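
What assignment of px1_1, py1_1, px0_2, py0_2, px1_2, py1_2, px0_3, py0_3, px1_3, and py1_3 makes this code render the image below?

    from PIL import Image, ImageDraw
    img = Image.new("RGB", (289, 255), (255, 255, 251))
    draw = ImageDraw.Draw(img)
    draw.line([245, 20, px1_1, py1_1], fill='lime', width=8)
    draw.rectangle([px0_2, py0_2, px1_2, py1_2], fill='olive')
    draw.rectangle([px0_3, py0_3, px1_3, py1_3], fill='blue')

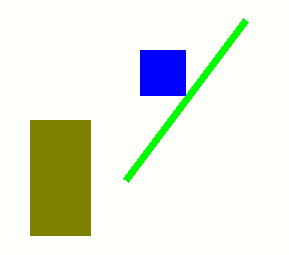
px1_1 = 125
py1_1 = 180
px0_2 = 30
py0_2 = 120
px1_2 = 90
py1_2 = 235
px0_3 = 140
py0_3 = 50
px1_3 = 185
py1_3 = 95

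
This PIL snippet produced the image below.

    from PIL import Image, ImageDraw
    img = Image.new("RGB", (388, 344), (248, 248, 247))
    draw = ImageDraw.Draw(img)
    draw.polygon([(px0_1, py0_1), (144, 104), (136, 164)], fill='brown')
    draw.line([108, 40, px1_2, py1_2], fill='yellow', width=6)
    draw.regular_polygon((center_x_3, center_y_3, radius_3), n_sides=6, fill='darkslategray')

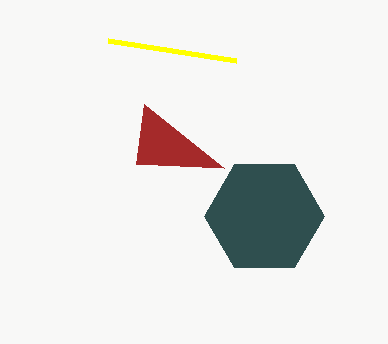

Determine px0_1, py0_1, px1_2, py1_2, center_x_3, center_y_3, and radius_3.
px0_1 = 224, py0_1 = 168, px1_2 = 236, py1_2 = 60, center_x_3 = 264, center_y_3 = 216, radius_3 = 60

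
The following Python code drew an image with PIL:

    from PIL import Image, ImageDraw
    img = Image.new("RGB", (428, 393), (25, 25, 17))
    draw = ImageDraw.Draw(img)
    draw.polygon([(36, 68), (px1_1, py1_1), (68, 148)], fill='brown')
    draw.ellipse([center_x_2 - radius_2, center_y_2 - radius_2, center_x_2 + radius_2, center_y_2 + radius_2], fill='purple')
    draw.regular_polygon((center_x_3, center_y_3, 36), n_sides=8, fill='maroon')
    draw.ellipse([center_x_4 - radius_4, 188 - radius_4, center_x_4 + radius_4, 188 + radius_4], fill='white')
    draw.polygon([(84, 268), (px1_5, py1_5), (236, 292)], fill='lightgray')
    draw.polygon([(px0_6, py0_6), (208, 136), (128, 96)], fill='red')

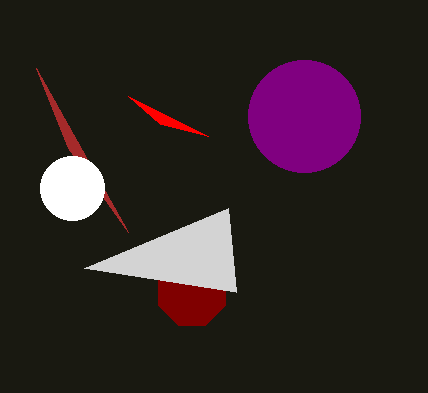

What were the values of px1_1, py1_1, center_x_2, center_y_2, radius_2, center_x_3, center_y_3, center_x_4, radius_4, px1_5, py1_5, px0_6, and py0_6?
px1_1 = 128; py1_1 = 232; center_x_2 = 304; center_y_2 = 116; radius_2 = 56; center_x_3 = 192; center_y_3 = 292; center_x_4 = 72; radius_4 = 32; px1_5 = 228; py1_5 = 208; px0_6 = 160; py0_6 = 124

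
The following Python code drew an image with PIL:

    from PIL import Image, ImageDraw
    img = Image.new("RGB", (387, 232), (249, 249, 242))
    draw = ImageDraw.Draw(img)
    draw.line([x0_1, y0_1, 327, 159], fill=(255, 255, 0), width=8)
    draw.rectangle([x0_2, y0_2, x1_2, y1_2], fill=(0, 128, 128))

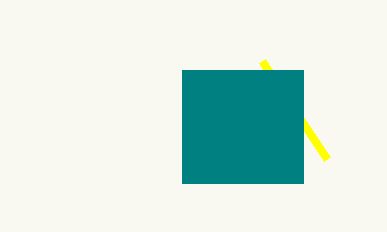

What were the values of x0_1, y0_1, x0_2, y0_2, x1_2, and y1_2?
x0_1 = 262
y0_1 = 61
x0_2 = 182
y0_2 = 70
x1_2 = 303
y1_2 = 183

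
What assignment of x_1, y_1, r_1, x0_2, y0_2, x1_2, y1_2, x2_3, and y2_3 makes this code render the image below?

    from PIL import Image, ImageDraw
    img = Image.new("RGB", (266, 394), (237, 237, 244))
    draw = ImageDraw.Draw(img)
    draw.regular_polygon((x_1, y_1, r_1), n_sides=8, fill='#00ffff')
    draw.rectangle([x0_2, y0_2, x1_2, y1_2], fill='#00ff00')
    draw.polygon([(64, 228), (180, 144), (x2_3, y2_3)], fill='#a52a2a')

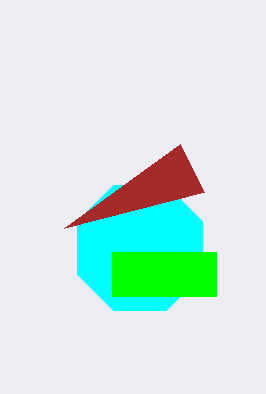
x_1 = 140, y_1 = 248, r_1 = 68, x0_2 = 112, y0_2 = 252, x1_2 = 216, y1_2 = 296, x2_3 = 204, y2_3 = 192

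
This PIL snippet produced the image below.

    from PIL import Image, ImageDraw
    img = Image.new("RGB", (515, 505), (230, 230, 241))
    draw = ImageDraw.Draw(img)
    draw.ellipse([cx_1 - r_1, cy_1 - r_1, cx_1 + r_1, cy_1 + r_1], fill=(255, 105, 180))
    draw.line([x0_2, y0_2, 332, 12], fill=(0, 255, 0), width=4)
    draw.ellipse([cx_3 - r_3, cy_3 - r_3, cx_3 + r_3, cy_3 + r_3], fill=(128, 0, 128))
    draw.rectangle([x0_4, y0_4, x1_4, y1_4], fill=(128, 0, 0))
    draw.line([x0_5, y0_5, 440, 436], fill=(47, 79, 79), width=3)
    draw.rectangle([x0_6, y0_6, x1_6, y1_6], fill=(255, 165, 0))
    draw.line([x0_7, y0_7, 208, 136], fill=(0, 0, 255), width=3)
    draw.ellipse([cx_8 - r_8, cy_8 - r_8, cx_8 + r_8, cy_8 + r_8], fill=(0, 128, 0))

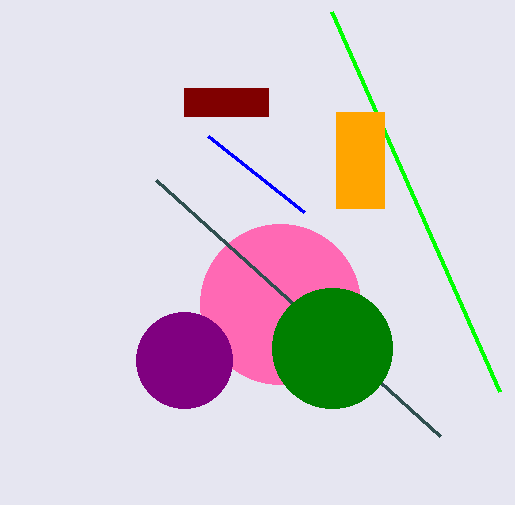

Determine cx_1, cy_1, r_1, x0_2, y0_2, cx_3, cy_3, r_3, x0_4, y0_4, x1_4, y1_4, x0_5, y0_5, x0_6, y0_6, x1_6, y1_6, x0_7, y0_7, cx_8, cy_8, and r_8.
cx_1 = 280; cy_1 = 304; r_1 = 80; x0_2 = 500; y0_2 = 392; cx_3 = 184; cy_3 = 360; r_3 = 48; x0_4 = 184; y0_4 = 88; x1_4 = 268; y1_4 = 116; x0_5 = 156; y0_5 = 180; x0_6 = 336; y0_6 = 112; x1_6 = 384; y1_6 = 208; x0_7 = 304; y0_7 = 212; cx_8 = 332; cy_8 = 348; r_8 = 60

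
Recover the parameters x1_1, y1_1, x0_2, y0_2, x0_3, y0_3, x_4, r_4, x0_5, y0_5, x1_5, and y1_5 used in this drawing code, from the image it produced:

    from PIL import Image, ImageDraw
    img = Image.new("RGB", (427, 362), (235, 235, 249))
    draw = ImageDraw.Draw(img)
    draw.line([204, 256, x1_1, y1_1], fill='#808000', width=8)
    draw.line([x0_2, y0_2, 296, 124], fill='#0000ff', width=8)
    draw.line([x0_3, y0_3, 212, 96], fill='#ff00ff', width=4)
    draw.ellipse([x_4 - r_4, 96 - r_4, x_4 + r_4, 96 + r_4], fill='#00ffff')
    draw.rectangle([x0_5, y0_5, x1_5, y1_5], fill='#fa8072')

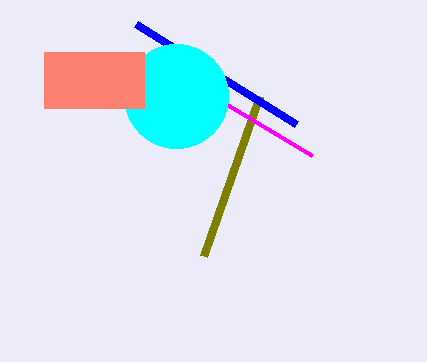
x1_1 = 260; y1_1 = 96; x0_2 = 136; y0_2 = 24; x0_3 = 312; y0_3 = 156; x_4 = 176; r_4 = 52; x0_5 = 44; y0_5 = 52; x1_5 = 144; y1_5 = 108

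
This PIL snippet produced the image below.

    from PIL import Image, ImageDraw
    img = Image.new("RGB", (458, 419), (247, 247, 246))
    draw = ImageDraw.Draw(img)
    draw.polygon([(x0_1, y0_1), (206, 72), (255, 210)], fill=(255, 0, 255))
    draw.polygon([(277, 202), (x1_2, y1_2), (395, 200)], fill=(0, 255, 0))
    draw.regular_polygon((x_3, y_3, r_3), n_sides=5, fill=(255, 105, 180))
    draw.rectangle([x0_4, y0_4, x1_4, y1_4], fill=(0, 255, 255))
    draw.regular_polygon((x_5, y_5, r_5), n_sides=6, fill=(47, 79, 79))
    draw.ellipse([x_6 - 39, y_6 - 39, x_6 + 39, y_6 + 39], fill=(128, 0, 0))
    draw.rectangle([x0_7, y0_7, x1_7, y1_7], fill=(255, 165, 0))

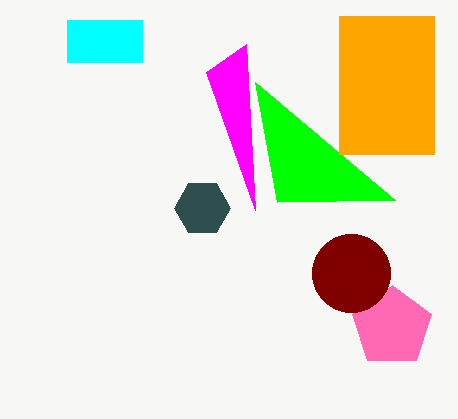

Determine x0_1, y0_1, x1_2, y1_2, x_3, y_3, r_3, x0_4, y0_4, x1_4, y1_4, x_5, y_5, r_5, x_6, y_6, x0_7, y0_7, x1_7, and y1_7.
x0_1 = 246
y0_1 = 44
x1_2 = 255
y1_2 = 82
x_3 = 392
y_3 = 327
r_3 = 42
x0_4 = 67
y0_4 = 20
x1_4 = 142
y1_4 = 62
x_5 = 202
y_5 = 208
r_5 = 28
x_6 = 351
y_6 = 273
x0_7 = 339
y0_7 = 16
x1_7 = 434
y1_7 = 154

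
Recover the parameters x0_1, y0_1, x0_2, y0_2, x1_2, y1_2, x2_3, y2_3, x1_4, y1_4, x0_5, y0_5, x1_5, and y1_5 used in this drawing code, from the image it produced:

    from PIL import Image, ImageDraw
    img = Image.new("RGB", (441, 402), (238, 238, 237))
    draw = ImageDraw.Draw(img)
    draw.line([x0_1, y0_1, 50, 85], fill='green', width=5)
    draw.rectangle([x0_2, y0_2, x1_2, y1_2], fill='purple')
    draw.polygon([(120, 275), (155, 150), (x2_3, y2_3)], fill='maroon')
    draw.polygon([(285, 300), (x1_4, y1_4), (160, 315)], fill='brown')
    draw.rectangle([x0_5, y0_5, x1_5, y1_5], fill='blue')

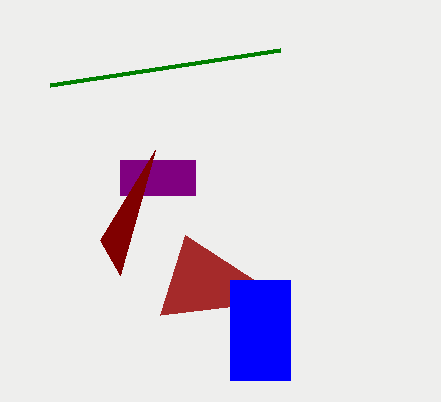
x0_1 = 280
y0_1 = 50
x0_2 = 120
y0_2 = 160
x1_2 = 195
y1_2 = 195
x2_3 = 100
y2_3 = 240
x1_4 = 185
y1_4 = 235
x0_5 = 230
y0_5 = 280
x1_5 = 290
y1_5 = 380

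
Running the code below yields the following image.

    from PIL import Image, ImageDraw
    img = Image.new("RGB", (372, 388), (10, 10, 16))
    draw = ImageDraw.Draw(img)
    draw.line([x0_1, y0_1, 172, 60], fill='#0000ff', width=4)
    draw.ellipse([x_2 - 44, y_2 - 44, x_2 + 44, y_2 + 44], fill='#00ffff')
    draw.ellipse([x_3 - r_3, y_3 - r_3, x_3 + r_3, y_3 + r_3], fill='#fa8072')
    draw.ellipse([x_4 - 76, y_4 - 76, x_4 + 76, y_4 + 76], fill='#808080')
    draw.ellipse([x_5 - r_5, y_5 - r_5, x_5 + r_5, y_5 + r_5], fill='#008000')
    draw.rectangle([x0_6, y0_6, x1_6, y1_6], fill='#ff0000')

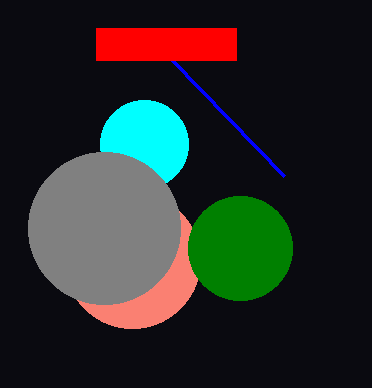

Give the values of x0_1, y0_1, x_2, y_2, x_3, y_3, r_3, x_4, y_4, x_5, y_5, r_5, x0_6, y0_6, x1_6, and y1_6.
x0_1 = 284; y0_1 = 176; x_2 = 144; y_2 = 144; x_3 = 132; y_3 = 260; r_3 = 68; x_4 = 104; y_4 = 228; x_5 = 240; y_5 = 248; r_5 = 52; x0_6 = 96; y0_6 = 28; x1_6 = 236; y1_6 = 60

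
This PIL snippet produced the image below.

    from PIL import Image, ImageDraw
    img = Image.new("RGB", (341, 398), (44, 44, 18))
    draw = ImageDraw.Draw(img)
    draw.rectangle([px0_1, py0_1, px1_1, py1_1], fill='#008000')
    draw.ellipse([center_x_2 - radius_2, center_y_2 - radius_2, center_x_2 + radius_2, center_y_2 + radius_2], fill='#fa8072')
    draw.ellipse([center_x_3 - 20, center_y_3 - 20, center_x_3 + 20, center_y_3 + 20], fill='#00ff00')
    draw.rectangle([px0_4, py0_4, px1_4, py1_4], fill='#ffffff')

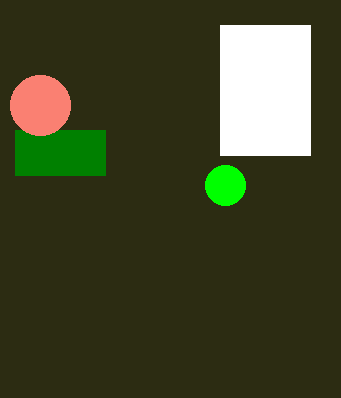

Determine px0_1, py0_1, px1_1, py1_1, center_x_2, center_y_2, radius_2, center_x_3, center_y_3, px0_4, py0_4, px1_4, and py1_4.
px0_1 = 15; py0_1 = 130; px1_1 = 105; py1_1 = 175; center_x_2 = 40; center_y_2 = 105; radius_2 = 30; center_x_3 = 225; center_y_3 = 185; px0_4 = 220; py0_4 = 25; px1_4 = 310; py1_4 = 155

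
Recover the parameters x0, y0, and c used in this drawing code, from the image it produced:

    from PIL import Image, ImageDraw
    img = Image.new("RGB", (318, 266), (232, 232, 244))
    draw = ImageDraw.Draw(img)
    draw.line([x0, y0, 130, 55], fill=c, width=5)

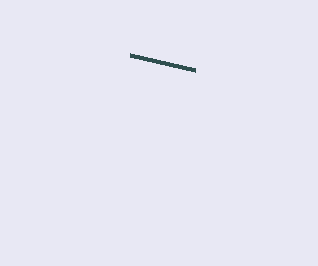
x0 = 195; y0 = 70; c = 'darkslategray'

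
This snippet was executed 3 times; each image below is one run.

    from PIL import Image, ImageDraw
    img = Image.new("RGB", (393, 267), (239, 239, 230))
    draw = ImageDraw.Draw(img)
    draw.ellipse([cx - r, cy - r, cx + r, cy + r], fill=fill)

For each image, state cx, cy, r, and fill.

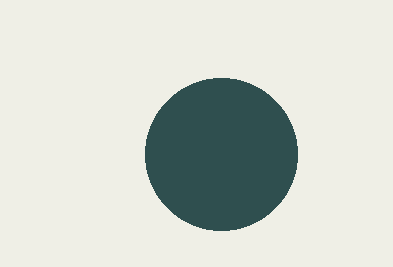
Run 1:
cx = 221, cy = 154, r = 76, fill = 'darkslategray'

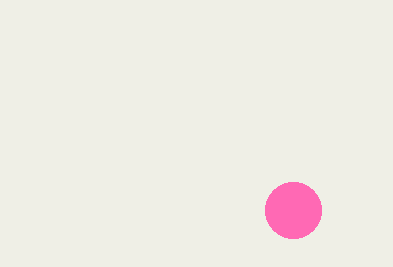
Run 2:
cx = 293
cy = 210
r = 28
fill = 'hotpink'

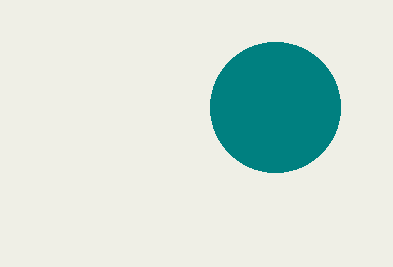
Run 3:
cx = 275; cy = 107; r = 65; fill = 'teal'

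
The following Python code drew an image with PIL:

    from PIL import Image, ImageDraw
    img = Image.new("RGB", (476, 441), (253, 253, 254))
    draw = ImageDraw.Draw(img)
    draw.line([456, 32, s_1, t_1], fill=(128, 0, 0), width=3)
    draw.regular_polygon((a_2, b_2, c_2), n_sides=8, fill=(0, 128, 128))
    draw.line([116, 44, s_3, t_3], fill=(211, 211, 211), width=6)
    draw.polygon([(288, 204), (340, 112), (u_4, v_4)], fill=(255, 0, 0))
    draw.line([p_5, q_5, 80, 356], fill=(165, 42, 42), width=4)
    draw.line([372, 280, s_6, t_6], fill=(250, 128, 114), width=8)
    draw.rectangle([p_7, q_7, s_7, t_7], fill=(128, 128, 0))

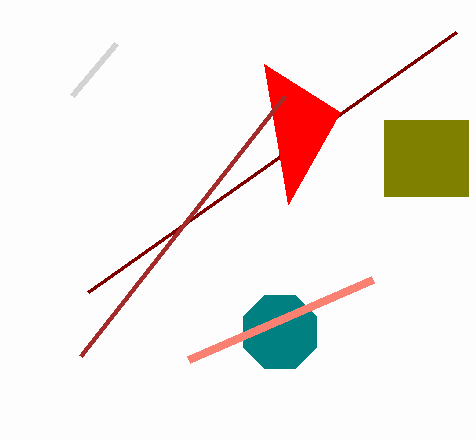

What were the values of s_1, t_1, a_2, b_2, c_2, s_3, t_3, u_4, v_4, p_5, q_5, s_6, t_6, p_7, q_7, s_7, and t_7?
s_1 = 88
t_1 = 292
a_2 = 280
b_2 = 332
c_2 = 40
s_3 = 72
t_3 = 96
u_4 = 264
v_4 = 64
p_5 = 284
q_5 = 96
s_6 = 188
t_6 = 360
p_7 = 384
q_7 = 120
s_7 = 468
t_7 = 196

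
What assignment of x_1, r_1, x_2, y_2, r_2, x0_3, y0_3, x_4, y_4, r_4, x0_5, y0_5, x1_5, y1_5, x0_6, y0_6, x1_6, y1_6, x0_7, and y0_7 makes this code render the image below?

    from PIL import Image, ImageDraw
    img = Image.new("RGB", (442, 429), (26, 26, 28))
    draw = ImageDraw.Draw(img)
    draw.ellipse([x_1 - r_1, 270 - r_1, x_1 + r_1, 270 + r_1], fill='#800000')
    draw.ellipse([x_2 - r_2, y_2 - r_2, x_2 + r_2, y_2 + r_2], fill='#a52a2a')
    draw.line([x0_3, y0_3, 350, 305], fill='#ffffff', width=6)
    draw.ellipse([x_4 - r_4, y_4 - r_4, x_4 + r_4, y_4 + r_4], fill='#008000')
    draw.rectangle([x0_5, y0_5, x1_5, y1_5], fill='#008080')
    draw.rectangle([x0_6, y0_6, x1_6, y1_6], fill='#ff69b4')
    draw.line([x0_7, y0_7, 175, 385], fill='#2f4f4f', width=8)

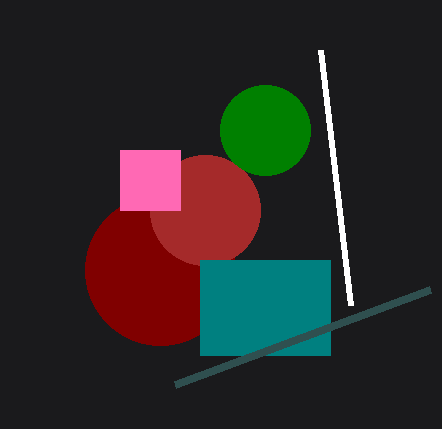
x_1 = 160
r_1 = 75
x_2 = 205
y_2 = 210
r_2 = 55
x0_3 = 320
y0_3 = 50
x_4 = 265
y_4 = 130
r_4 = 45
x0_5 = 200
y0_5 = 260
x1_5 = 330
y1_5 = 355
x0_6 = 120
y0_6 = 150
x1_6 = 180
y1_6 = 210
x0_7 = 430
y0_7 = 290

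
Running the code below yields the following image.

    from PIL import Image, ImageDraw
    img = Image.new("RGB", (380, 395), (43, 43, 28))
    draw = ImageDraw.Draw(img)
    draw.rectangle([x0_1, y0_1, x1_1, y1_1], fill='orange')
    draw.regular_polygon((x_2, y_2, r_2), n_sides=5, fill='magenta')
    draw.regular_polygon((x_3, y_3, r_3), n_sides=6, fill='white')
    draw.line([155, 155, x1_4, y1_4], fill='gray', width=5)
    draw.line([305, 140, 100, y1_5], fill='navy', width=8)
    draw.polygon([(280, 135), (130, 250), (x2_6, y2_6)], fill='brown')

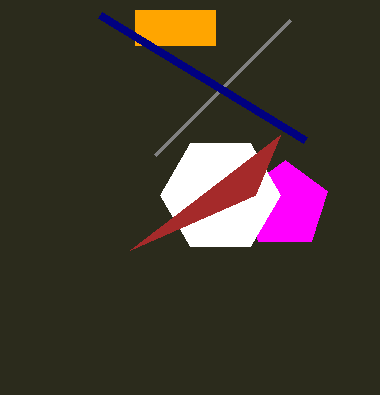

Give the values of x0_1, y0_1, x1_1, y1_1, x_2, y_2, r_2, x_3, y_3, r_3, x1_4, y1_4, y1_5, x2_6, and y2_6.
x0_1 = 135, y0_1 = 10, x1_1 = 215, y1_1 = 45, x_2 = 285, y_2 = 205, r_2 = 45, x_3 = 220, y_3 = 195, r_3 = 60, x1_4 = 290, y1_4 = 20, y1_5 = 15, x2_6 = 255, y2_6 = 195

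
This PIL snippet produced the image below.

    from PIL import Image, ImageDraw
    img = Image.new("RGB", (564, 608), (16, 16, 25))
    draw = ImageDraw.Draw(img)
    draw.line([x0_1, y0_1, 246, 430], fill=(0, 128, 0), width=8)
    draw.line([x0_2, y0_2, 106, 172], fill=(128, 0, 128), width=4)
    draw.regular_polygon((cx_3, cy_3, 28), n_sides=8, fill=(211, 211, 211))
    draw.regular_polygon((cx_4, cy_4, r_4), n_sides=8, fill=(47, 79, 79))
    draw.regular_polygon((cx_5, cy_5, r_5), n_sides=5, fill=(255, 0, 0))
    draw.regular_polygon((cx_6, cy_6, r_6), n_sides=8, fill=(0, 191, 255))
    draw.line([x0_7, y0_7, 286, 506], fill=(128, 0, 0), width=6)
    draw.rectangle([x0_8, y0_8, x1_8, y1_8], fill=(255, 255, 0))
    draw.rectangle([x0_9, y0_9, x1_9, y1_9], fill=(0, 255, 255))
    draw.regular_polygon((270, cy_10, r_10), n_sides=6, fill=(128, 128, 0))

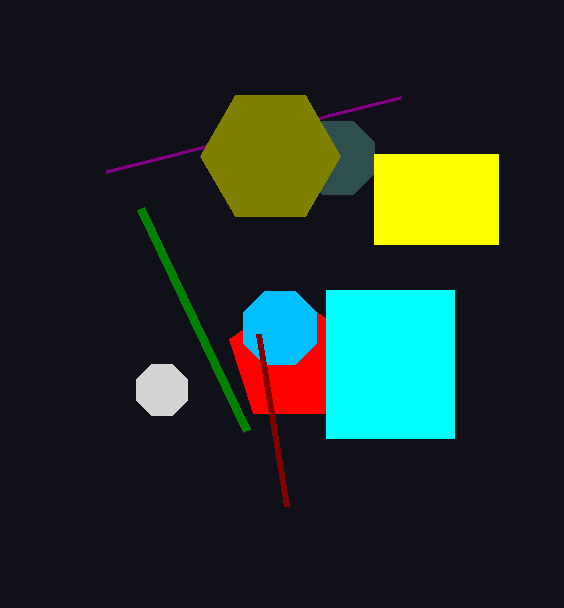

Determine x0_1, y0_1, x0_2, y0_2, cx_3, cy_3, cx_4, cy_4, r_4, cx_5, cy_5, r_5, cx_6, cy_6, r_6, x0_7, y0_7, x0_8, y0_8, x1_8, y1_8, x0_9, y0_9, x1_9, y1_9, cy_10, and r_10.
x0_1 = 140, y0_1 = 208, x0_2 = 400, y0_2 = 98, cx_3 = 162, cy_3 = 390, cx_4 = 338, cy_4 = 158, r_4 = 40, cx_5 = 292, cy_5 = 360, r_5 = 66, cx_6 = 280, cy_6 = 328, r_6 = 40, x0_7 = 258, y0_7 = 334, x0_8 = 374, y0_8 = 154, x1_8 = 498, y1_8 = 244, x0_9 = 326, y0_9 = 290, x1_9 = 454, y1_9 = 438, cy_10 = 156, r_10 = 70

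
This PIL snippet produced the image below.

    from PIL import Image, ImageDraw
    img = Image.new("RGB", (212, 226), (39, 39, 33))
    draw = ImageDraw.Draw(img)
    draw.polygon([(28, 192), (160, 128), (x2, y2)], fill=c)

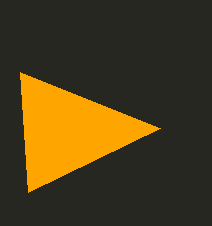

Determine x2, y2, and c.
x2 = 20, y2 = 72, c = 'orange'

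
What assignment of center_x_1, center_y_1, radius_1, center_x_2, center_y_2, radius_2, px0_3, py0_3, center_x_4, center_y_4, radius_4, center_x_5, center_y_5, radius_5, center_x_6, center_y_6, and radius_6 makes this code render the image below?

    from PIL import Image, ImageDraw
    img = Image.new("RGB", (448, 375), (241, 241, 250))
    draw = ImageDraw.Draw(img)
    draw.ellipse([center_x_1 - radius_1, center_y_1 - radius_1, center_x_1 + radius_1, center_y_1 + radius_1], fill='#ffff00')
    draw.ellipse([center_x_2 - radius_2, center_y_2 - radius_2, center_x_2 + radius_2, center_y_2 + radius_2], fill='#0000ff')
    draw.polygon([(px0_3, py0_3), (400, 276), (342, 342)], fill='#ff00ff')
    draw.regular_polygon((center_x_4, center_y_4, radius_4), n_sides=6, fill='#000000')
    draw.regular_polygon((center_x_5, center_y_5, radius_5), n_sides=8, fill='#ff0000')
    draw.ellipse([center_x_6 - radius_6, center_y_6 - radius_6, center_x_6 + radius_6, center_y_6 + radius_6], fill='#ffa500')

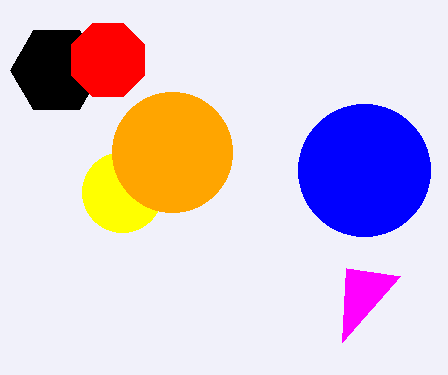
center_x_1 = 122, center_y_1 = 192, radius_1 = 40, center_x_2 = 364, center_y_2 = 170, radius_2 = 66, px0_3 = 346, py0_3 = 268, center_x_4 = 56, center_y_4 = 70, radius_4 = 46, center_x_5 = 108, center_y_5 = 60, radius_5 = 40, center_x_6 = 172, center_y_6 = 152, radius_6 = 60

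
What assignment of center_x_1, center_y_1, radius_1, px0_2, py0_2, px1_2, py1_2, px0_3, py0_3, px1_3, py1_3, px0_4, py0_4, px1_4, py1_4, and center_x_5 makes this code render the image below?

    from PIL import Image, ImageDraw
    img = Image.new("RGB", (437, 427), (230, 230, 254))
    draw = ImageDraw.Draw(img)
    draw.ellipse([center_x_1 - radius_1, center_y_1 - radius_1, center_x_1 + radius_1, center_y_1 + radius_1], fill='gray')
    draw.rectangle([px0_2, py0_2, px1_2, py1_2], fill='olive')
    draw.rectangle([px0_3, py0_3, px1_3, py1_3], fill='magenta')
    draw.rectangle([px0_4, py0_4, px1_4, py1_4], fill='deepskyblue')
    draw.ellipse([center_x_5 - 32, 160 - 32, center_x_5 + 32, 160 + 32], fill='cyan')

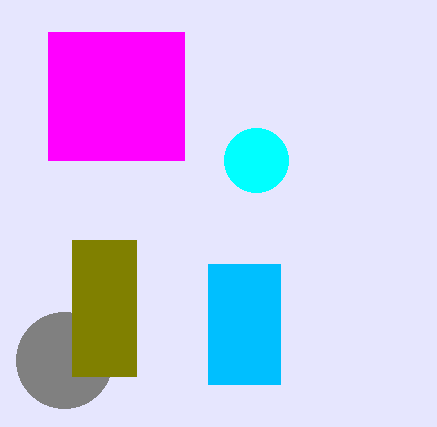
center_x_1 = 64
center_y_1 = 360
radius_1 = 48
px0_2 = 72
py0_2 = 240
px1_2 = 136
py1_2 = 376
px0_3 = 48
py0_3 = 32
px1_3 = 184
py1_3 = 160
px0_4 = 208
py0_4 = 264
px1_4 = 280
py1_4 = 384
center_x_5 = 256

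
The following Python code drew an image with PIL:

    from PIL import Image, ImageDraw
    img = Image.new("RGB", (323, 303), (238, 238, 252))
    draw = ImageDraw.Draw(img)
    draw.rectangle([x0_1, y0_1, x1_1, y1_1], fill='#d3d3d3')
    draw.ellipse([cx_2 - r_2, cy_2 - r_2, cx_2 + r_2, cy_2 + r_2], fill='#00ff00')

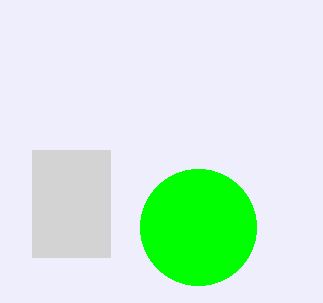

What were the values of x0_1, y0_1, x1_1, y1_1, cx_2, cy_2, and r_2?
x0_1 = 32; y0_1 = 150; x1_1 = 110; y1_1 = 257; cx_2 = 198; cy_2 = 227; r_2 = 58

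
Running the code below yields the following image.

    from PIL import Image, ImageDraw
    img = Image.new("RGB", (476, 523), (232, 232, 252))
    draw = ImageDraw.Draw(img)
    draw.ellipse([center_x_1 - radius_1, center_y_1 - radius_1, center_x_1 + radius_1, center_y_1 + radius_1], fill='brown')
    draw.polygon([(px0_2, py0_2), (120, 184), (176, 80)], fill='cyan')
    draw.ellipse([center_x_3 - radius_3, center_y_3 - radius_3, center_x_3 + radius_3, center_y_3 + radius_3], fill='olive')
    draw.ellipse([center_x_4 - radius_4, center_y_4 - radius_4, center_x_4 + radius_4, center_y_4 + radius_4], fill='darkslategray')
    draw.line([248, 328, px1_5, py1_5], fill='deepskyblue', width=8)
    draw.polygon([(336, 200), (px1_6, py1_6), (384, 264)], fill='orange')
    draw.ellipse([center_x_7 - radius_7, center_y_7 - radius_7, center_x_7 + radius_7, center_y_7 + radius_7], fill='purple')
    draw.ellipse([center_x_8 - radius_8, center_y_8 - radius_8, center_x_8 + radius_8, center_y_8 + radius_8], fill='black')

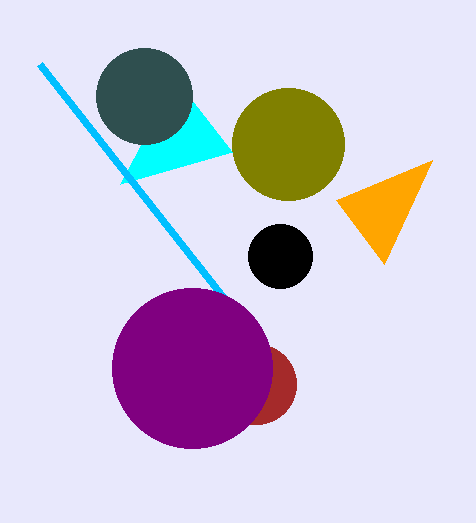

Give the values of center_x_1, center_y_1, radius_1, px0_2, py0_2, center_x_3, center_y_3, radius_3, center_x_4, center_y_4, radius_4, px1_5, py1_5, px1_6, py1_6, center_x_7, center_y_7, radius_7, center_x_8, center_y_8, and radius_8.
center_x_1 = 256; center_y_1 = 384; radius_1 = 40; px0_2 = 232; py0_2 = 152; center_x_3 = 288; center_y_3 = 144; radius_3 = 56; center_x_4 = 144; center_y_4 = 96; radius_4 = 48; px1_5 = 40; py1_5 = 64; px1_6 = 432; py1_6 = 160; center_x_7 = 192; center_y_7 = 368; radius_7 = 80; center_x_8 = 280; center_y_8 = 256; radius_8 = 32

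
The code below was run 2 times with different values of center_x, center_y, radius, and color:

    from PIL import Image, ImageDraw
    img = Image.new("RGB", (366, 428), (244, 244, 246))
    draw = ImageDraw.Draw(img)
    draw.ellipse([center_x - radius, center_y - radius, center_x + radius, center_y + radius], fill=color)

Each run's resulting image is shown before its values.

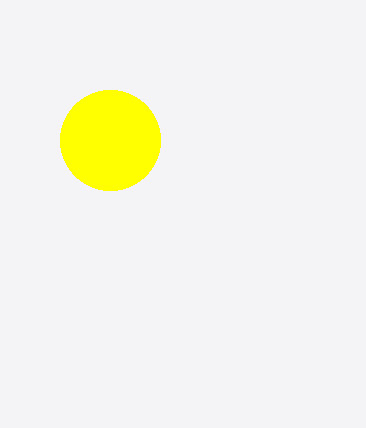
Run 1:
center_x = 110
center_y = 140
radius = 50
color = 'yellow'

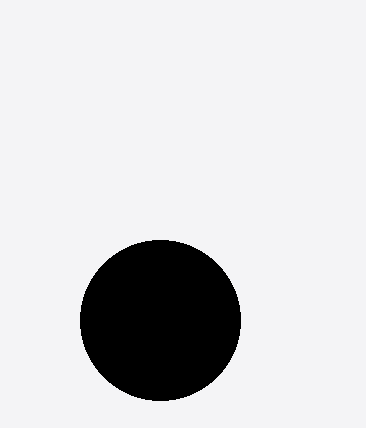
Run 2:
center_x = 160; center_y = 320; radius = 80; color = 'black'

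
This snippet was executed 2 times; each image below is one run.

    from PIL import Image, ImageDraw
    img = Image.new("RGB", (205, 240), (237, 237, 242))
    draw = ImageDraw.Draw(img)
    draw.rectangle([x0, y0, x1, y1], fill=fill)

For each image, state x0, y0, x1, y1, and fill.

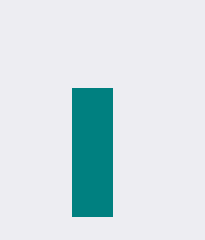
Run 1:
x0 = 72
y0 = 88
x1 = 112
y1 = 216
fill = 'teal'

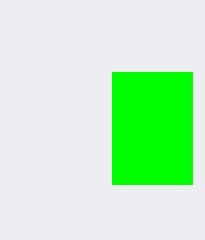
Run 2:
x0 = 112
y0 = 72
x1 = 192
y1 = 184
fill = 'lime'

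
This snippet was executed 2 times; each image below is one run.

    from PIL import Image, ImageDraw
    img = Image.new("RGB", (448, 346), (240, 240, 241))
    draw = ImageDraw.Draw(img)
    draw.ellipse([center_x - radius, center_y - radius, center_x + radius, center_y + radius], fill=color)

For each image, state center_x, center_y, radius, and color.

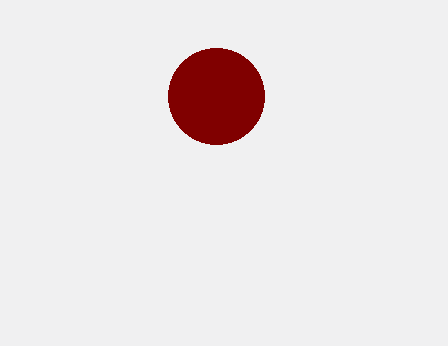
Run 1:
center_x = 216, center_y = 96, radius = 48, color = 'maroon'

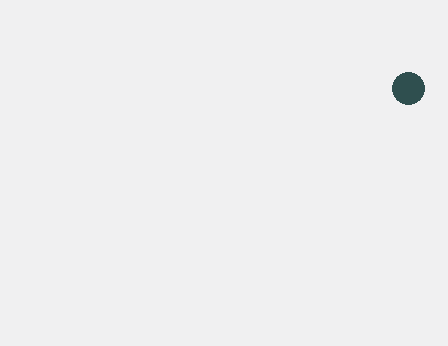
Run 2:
center_x = 408, center_y = 88, radius = 16, color = 'darkslategray'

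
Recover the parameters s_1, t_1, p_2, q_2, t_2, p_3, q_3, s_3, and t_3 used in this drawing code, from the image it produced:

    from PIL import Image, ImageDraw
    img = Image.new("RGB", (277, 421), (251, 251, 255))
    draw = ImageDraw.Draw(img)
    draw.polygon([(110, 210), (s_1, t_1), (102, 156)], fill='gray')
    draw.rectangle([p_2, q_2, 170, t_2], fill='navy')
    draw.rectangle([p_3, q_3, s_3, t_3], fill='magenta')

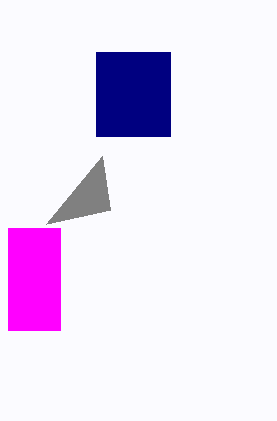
s_1 = 46; t_1 = 224; p_2 = 96; q_2 = 52; t_2 = 136; p_3 = 8; q_3 = 228; s_3 = 60; t_3 = 330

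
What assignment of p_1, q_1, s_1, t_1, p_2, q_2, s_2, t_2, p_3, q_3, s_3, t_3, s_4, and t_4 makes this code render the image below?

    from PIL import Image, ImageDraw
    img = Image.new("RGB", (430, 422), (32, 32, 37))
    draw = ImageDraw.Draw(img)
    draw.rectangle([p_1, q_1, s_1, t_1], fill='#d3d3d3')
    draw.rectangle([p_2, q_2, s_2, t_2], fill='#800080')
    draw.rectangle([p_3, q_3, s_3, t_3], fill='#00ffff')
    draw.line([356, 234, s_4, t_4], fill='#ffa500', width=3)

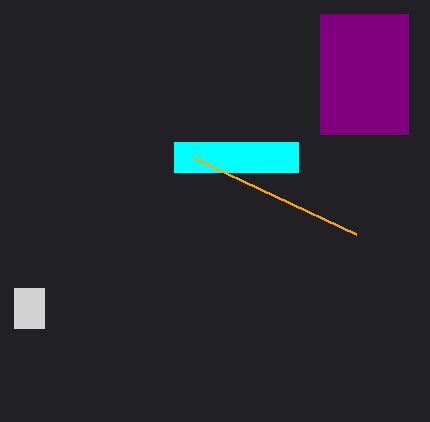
p_1 = 14; q_1 = 288; s_1 = 44; t_1 = 328; p_2 = 320; q_2 = 14; s_2 = 408; t_2 = 134; p_3 = 174; q_3 = 142; s_3 = 298; t_3 = 172; s_4 = 194; t_4 = 158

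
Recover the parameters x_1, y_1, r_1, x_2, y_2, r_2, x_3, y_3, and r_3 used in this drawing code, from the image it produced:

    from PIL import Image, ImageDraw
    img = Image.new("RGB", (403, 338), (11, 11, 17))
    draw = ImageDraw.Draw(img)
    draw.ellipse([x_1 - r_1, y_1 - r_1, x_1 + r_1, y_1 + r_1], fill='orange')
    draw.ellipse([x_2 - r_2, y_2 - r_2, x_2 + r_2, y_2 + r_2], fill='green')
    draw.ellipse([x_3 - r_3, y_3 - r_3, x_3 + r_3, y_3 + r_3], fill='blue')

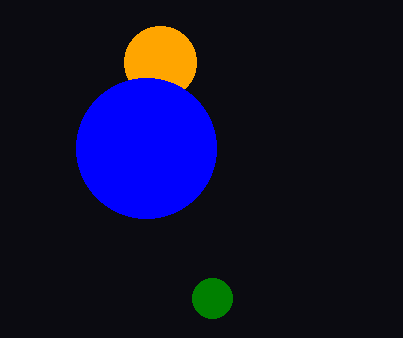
x_1 = 160; y_1 = 62; r_1 = 36; x_2 = 212; y_2 = 298; r_2 = 20; x_3 = 146; y_3 = 148; r_3 = 70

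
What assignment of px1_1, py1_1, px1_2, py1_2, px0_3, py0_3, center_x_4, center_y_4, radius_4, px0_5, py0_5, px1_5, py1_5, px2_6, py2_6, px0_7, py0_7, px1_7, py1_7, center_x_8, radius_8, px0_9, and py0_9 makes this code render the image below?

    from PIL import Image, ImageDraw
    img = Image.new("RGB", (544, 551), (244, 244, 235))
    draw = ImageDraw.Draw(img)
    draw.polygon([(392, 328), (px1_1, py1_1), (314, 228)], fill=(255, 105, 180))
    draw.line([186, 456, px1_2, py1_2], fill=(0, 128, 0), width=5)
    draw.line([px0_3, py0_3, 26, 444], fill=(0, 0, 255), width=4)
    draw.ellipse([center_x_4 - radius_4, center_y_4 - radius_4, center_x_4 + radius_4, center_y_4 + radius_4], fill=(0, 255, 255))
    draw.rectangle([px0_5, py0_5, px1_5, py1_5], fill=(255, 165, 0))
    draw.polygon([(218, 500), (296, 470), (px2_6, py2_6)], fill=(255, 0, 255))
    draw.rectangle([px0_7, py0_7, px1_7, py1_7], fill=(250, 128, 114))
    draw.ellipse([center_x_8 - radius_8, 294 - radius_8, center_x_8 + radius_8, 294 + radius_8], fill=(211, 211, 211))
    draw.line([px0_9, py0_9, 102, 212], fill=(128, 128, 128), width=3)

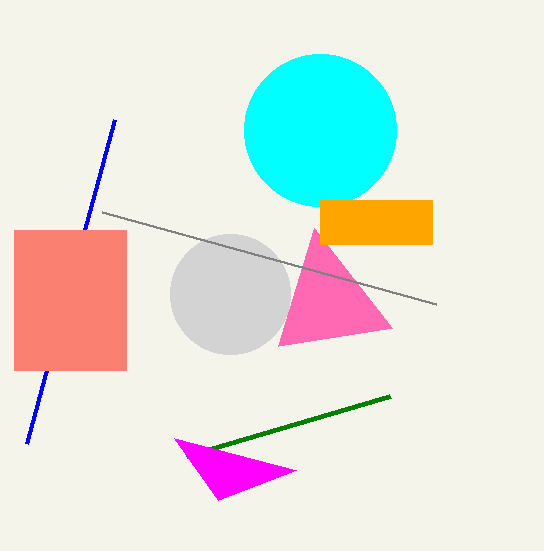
px1_1 = 278; py1_1 = 346; px1_2 = 390; py1_2 = 396; px0_3 = 114; py0_3 = 120; center_x_4 = 320; center_y_4 = 130; radius_4 = 76; px0_5 = 320; py0_5 = 200; px1_5 = 432; py1_5 = 244; px2_6 = 174; py2_6 = 438; px0_7 = 14; py0_7 = 230; px1_7 = 126; py1_7 = 370; center_x_8 = 230; radius_8 = 60; px0_9 = 436; py0_9 = 304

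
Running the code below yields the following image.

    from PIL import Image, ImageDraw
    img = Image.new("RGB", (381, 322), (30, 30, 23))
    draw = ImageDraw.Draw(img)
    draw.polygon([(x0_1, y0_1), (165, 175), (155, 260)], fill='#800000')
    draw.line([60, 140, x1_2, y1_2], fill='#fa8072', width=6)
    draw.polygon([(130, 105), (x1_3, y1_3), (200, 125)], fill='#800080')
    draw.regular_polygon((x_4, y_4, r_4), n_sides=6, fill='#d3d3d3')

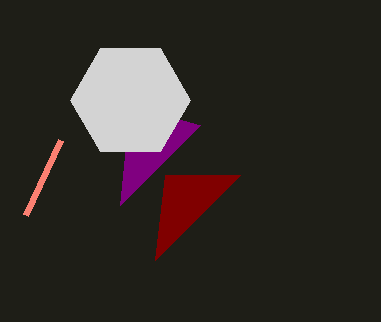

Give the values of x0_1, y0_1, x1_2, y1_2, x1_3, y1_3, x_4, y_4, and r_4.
x0_1 = 240, y0_1 = 175, x1_2 = 25, y1_2 = 215, x1_3 = 120, y1_3 = 205, x_4 = 130, y_4 = 100, r_4 = 60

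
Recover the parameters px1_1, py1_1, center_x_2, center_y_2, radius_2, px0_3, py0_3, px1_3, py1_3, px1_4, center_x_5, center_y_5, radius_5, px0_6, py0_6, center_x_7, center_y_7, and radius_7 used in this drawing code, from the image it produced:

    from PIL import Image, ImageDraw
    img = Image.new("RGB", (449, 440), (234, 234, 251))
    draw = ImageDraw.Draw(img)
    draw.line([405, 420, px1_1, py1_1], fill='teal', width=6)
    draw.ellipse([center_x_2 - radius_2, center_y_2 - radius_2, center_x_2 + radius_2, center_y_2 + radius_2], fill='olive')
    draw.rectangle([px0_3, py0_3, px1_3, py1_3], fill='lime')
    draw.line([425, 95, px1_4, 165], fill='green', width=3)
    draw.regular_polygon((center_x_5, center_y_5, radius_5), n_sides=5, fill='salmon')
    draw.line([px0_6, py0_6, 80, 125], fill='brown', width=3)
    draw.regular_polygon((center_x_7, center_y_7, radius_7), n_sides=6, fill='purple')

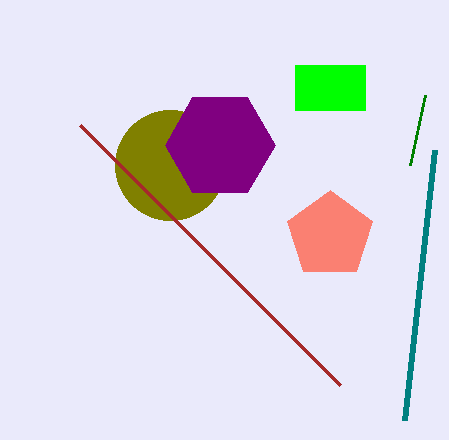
px1_1 = 435; py1_1 = 150; center_x_2 = 170; center_y_2 = 165; radius_2 = 55; px0_3 = 295; py0_3 = 65; px1_3 = 365; py1_3 = 110; px1_4 = 410; center_x_5 = 330; center_y_5 = 235; radius_5 = 45; px0_6 = 340; py0_6 = 385; center_x_7 = 220; center_y_7 = 145; radius_7 = 55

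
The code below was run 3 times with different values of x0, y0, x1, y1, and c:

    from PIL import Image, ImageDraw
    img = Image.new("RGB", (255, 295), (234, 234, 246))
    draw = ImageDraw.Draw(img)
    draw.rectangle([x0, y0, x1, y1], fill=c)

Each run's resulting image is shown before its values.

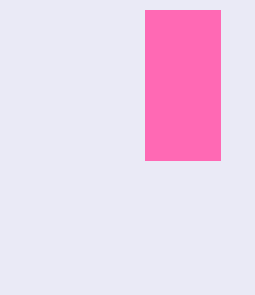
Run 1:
x0 = 145
y0 = 10
x1 = 220
y1 = 160
c = 'hotpink'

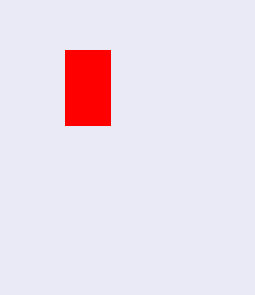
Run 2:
x0 = 65
y0 = 50
x1 = 110
y1 = 125
c = 'red'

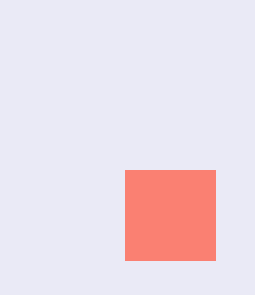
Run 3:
x0 = 125, y0 = 170, x1 = 215, y1 = 260, c = 'salmon'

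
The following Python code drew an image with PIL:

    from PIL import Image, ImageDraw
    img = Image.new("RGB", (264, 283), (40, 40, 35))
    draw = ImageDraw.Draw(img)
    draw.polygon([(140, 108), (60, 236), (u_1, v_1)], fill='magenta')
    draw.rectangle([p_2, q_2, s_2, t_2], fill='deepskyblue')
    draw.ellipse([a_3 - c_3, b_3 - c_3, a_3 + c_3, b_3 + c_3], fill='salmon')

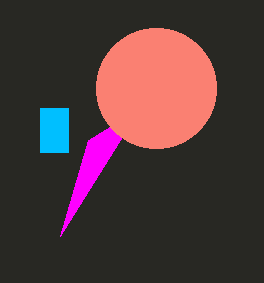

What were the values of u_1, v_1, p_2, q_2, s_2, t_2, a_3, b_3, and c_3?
u_1 = 88
v_1 = 140
p_2 = 40
q_2 = 108
s_2 = 68
t_2 = 152
a_3 = 156
b_3 = 88
c_3 = 60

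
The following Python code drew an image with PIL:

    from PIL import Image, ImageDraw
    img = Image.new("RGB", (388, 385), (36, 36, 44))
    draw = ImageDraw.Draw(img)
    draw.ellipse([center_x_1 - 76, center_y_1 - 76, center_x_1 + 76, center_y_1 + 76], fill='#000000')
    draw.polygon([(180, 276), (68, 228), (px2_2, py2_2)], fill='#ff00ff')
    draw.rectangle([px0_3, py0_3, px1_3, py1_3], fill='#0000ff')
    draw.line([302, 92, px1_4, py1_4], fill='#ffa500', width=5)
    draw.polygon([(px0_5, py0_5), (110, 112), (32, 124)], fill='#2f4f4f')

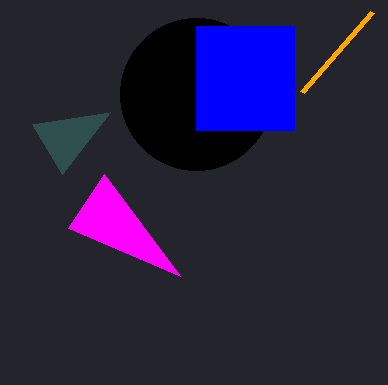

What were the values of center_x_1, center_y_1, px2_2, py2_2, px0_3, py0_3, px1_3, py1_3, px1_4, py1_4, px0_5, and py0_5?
center_x_1 = 196
center_y_1 = 94
px2_2 = 104
py2_2 = 174
px0_3 = 196
py0_3 = 26
px1_3 = 294
py1_3 = 130
px1_4 = 372
py1_4 = 12
px0_5 = 62
py0_5 = 174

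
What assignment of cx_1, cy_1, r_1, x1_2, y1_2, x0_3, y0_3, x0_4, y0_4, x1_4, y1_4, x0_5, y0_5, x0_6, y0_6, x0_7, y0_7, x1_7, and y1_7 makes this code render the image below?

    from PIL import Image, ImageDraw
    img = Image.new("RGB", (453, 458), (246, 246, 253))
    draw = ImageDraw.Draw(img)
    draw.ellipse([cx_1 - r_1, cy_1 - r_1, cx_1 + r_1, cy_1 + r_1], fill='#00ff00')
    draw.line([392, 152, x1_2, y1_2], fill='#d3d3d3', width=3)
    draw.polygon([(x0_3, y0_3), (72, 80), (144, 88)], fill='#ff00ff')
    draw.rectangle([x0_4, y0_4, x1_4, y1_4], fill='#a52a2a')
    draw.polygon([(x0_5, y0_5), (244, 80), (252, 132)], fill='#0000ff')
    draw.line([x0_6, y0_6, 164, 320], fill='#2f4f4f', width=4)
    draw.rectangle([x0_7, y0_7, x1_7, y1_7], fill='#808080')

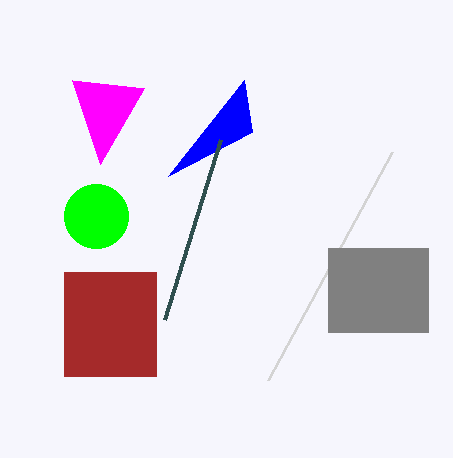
cx_1 = 96; cy_1 = 216; r_1 = 32; x1_2 = 268; y1_2 = 380; x0_3 = 100; y0_3 = 164; x0_4 = 64; y0_4 = 272; x1_4 = 156; y1_4 = 376; x0_5 = 168; y0_5 = 176; x0_6 = 220; y0_6 = 140; x0_7 = 328; y0_7 = 248; x1_7 = 428; y1_7 = 332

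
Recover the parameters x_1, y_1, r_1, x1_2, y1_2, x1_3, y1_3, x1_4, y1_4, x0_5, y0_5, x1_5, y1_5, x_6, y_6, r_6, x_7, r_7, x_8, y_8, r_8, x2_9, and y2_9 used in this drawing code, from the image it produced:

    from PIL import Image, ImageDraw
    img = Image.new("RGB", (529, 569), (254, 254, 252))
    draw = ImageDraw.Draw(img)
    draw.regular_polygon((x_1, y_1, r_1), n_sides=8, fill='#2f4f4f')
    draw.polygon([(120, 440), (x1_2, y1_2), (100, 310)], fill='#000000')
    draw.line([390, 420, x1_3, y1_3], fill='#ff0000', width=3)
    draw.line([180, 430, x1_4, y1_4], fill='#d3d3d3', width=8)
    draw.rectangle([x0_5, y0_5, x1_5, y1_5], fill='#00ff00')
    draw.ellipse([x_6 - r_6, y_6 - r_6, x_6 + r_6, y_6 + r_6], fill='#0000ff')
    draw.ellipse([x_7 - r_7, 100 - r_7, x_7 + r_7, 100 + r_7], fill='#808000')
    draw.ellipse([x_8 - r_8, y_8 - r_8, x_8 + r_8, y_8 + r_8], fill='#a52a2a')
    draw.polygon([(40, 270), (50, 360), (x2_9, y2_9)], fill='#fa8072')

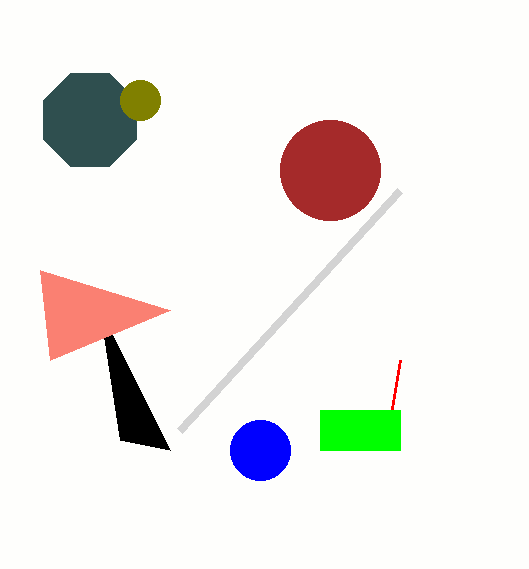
x_1 = 90; y_1 = 120; r_1 = 50; x1_2 = 170; y1_2 = 450; x1_3 = 400; y1_3 = 360; x1_4 = 400; y1_4 = 190; x0_5 = 320; y0_5 = 410; x1_5 = 400; y1_5 = 450; x_6 = 260; y_6 = 450; r_6 = 30; x_7 = 140; r_7 = 20; x_8 = 330; y_8 = 170; r_8 = 50; x2_9 = 170; y2_9 = 310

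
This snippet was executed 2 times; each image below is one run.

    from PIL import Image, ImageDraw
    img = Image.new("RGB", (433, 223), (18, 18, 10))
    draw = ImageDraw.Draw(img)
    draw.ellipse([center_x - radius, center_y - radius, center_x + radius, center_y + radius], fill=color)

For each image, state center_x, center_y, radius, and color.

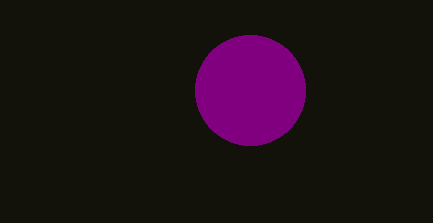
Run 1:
center_x = 250
center_y = 90
radius = 55
color = 'purple'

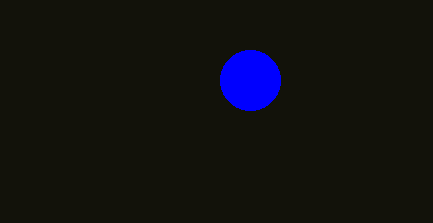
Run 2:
center_x = 250; center_y = 80; radius = 30; color = 'blue'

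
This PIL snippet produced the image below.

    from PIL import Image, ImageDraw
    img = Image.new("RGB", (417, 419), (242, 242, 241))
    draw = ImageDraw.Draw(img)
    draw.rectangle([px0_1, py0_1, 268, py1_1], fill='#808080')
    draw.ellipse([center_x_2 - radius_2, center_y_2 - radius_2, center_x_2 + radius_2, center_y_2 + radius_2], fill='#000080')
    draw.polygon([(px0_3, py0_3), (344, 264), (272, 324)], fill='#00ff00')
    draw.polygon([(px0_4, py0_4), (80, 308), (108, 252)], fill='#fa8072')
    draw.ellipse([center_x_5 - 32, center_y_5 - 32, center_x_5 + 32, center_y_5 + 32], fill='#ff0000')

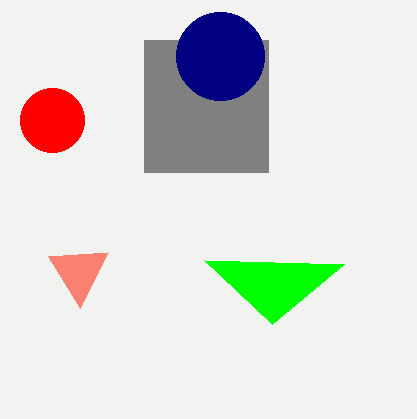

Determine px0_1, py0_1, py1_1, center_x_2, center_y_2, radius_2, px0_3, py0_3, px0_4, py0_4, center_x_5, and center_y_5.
px0_1 = 144
py0_1 = 40
py1_1 = 172
center_x_2 = 220
center_y_2 = 56
radius_2 = 44
px0_3 = 204
py0_3 = 260
px0_4 = 48
py0_4 = 256
center_x_5 = 52
center_y_5 = 120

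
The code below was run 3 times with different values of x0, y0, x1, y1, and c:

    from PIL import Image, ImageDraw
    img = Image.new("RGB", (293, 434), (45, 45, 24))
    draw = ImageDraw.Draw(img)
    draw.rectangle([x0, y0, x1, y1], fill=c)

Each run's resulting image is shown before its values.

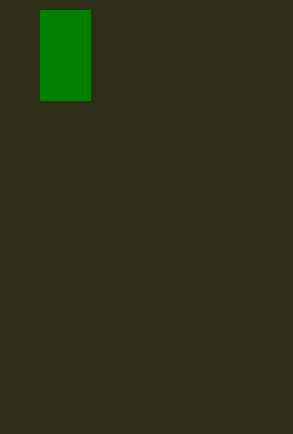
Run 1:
x0 = 40; y0 = 10; x1 = 90; y1 = 100; c = 'green'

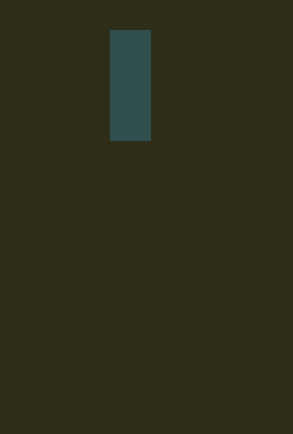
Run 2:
x0 = 110, y0 = 30, x1 = 150, y1 = 140, c = 'darkslategray'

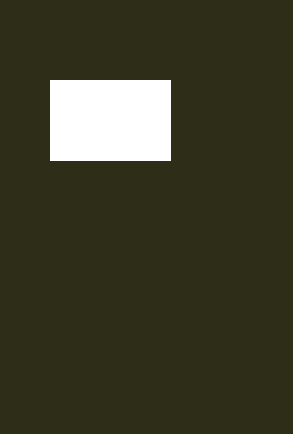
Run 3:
x0 = 50, y0 = 80, x1 = 170, y1 = 160, c = 'white'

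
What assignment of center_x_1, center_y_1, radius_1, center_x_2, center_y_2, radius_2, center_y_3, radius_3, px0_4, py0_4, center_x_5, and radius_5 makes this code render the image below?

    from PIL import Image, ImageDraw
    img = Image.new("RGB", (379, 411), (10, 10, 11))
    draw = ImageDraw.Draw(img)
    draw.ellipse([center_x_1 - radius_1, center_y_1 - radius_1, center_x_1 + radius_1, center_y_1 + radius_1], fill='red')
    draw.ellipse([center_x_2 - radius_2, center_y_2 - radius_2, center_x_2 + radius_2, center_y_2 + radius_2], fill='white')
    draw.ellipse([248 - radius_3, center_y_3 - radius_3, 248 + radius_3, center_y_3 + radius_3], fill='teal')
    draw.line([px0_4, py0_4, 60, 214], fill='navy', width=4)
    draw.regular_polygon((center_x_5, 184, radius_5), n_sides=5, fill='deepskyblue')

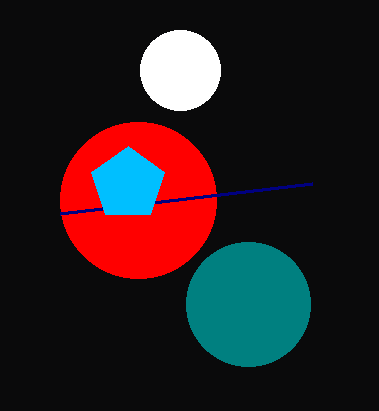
center_x_1 = 138, center_y_1 = 200, radius_1 = 78, center_x_2 = 180, center_y_2 = 70, radius_2 = 40, center_y_3 = 304, radius_3 = 62, px0_4 = 312, py0_4 = 184, center_x_5 = 128, radius_5 = 38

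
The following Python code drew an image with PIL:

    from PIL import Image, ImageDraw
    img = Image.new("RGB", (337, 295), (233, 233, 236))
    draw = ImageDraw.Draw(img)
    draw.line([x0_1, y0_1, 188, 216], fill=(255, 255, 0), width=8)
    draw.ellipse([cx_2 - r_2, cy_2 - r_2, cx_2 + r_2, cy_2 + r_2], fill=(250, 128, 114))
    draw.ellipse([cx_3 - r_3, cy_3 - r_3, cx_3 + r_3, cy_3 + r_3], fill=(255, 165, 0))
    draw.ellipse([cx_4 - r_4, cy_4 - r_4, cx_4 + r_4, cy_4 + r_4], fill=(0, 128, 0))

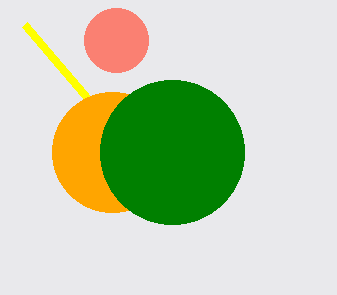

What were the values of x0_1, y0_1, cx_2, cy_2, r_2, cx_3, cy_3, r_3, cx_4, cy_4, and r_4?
x0_1 = 24, y0_1 = 24, cx_2 = 116, cy_2 = 40, r_2 = 32, cx_3 = 112, cy_3 = 152, r_3 = 60, cx_4 = 172, cy_4 = 152, r_4 = 72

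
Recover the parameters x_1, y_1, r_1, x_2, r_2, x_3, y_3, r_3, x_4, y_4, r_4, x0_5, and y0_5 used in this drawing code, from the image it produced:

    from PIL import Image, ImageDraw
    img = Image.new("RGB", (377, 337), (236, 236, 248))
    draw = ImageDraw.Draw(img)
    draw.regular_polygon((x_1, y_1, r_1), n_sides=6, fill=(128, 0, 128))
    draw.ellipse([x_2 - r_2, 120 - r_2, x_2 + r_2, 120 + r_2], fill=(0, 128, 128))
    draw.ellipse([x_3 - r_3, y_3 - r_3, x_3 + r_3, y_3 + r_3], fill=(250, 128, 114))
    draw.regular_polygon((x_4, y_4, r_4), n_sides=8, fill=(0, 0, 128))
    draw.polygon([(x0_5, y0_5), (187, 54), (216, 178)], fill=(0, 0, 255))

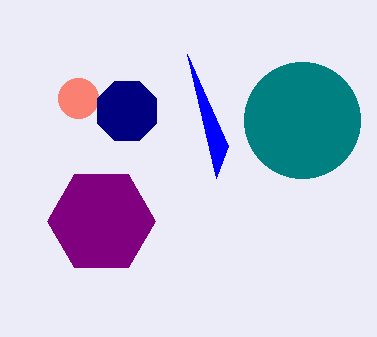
x_1 = 101
y_1 = 221
r_1 = 54
x_2 = 302
r_2 = 58
x_3 = 78
y_3 = 98
r_3 = 20
x_4 = 127
y_4 = 111
r_4 = 32
x0_5 = 228
y0_5 = 146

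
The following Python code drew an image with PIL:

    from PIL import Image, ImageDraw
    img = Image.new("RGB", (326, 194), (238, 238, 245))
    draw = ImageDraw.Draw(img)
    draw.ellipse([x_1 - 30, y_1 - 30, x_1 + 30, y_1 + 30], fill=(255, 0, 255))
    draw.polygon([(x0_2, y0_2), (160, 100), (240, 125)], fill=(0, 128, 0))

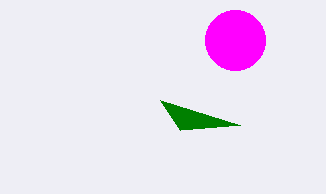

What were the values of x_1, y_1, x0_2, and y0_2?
x_1 = 235
y_1 = 40
x0_2 = 180
y0_2 = 130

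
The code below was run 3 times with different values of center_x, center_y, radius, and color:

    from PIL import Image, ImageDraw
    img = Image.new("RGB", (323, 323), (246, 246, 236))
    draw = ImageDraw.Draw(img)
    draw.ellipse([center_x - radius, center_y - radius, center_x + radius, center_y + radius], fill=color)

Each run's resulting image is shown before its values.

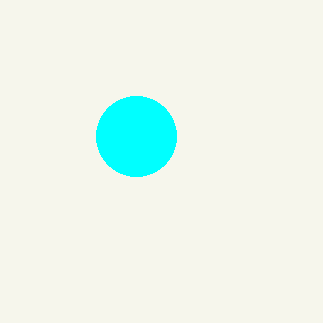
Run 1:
center_x = 136; center_y = 136; radius = 40; color = 'cyan'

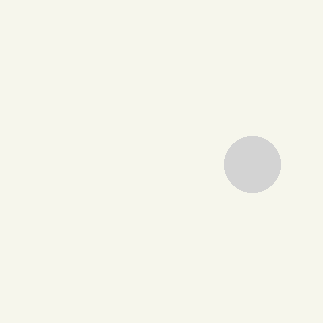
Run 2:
center_x = 252
center_y = 164
radius = 28
color = 'lightgray'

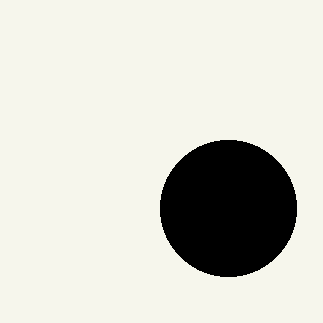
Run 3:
center_x = 228
center_y = 208
radius = 68
color = 'black'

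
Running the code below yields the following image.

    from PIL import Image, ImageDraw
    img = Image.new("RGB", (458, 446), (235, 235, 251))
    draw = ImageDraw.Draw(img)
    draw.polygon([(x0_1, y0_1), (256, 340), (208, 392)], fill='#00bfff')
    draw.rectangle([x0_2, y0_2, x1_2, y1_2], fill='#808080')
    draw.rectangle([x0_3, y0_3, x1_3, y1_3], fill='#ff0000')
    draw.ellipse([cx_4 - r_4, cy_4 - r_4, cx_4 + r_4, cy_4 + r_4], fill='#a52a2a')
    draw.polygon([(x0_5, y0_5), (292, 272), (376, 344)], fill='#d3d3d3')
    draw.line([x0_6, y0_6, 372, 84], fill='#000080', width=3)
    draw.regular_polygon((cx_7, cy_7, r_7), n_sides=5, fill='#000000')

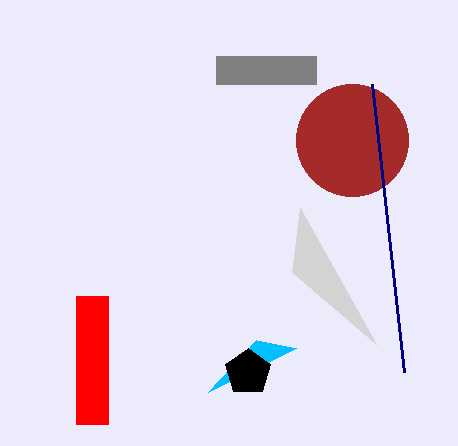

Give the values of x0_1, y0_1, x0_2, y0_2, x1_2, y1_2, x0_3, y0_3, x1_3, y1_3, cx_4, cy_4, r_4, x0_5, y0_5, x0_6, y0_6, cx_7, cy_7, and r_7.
x0_1 = 296; y0_1 = 348; x0_2 = 216; y0_2 = 56; x1_2 = 316; y1_2 = 84; x0_3 = 76; y0_3 = 296; x1_3 = 108; y1_3 = 424; cx_4 = 352; cy_4 = 140; r_4 = 56; x0_5 = 300; y0_5 = 208; x0_6 = 404; y0_6 = 372; cx_7 = 248; cy_7 = 372; r_7 = 24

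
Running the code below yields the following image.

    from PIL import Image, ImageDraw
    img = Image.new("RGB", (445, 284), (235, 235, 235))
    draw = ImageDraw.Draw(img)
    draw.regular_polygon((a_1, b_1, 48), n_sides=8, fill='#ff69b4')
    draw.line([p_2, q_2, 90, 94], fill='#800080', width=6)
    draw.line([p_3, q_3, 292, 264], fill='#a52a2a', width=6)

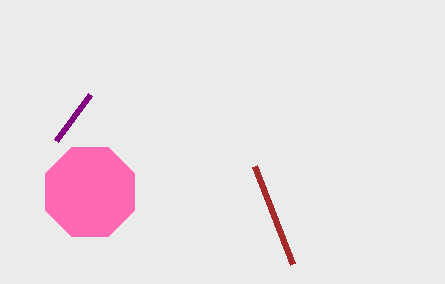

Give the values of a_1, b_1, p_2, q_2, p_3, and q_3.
a_1 = 90
b_1 = 192
p_2 = 56
q_2 = 140
p_3 = 254
q_3 = 166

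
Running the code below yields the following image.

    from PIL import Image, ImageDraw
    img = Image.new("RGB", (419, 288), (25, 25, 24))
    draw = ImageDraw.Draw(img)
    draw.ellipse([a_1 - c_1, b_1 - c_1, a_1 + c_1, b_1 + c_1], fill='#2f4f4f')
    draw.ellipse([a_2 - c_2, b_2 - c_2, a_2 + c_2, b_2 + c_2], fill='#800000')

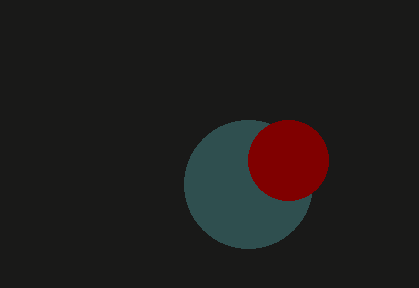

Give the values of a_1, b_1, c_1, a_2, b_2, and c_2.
a_1 = 248, b_1 = 184, c_1 = 64, a_2 = 288, b_2 = 160, c_2 = 40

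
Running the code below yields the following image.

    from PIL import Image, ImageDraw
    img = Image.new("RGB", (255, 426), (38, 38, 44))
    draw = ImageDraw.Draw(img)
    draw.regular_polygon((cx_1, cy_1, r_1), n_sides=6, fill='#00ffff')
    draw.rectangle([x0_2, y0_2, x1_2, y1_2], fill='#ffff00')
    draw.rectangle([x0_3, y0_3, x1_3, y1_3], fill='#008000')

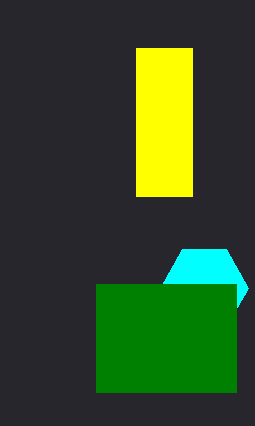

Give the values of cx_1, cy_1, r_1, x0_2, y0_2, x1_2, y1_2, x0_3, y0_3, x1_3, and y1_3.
cx_1 = 204
cy_1 = 288
r_1 = 44
x0_2 = 136
y0_2 = 48
x1_2 = 192
y1_2 = 196
x0_3 = 96
y0_3 = 284
x1_3 = 236
y1_3 = 392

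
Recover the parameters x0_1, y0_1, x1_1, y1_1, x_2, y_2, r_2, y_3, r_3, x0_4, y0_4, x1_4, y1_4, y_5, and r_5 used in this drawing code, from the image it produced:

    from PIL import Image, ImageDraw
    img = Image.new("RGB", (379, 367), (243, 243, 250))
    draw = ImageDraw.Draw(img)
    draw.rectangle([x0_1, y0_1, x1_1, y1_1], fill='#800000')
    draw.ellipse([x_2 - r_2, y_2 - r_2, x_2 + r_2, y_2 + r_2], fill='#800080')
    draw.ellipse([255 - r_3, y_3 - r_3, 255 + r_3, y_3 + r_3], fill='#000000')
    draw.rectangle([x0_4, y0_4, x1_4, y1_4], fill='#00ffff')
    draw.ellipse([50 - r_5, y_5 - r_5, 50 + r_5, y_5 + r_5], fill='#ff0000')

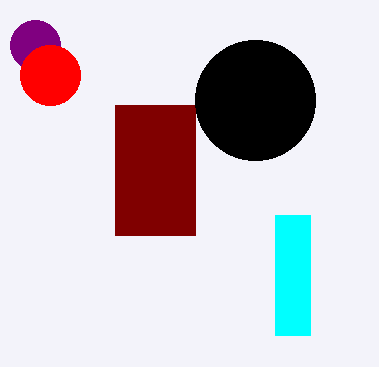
x0_1 = 115
y0_1 = 105
x1_1 = 195
y1_1 = 235
x_2 = 35
y_2 = 45
r_2 = 25
y_3 = 100
r_3 = 60
x0_4 = 275
y0_4 = 215
x1_4 = 310
y1_4 = 335
y_5 = 75
r_5 = 30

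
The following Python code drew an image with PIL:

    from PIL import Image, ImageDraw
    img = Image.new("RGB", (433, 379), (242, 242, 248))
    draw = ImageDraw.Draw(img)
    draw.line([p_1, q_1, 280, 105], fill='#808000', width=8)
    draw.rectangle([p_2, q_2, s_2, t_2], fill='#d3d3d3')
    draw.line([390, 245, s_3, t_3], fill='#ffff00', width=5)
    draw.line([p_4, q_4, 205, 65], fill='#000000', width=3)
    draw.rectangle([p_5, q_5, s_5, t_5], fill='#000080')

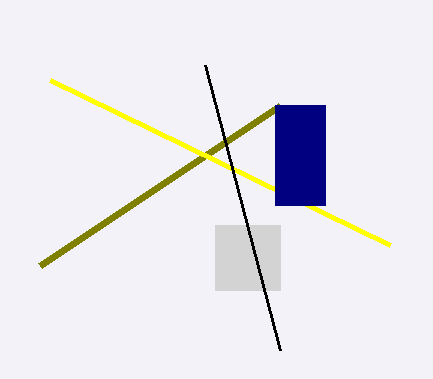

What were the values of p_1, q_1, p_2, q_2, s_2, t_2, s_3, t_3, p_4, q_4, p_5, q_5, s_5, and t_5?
p_1 = 40, q_1 = 265, p_2 = 215, q_2 = 225, s_2 = 280, t_2 = 290, s_3 = 50, t_3 = 80, p_4 = 280, q_4 = 350, p_5 = 275, q_5 = 105, s_5 = 325, t_5 = 205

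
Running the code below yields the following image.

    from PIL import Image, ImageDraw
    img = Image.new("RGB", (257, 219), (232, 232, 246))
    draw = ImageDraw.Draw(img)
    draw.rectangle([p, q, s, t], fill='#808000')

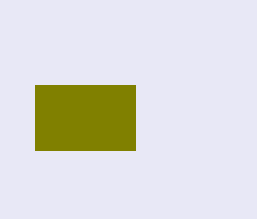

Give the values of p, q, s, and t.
p = 35
q = 85
s = 135
t = 150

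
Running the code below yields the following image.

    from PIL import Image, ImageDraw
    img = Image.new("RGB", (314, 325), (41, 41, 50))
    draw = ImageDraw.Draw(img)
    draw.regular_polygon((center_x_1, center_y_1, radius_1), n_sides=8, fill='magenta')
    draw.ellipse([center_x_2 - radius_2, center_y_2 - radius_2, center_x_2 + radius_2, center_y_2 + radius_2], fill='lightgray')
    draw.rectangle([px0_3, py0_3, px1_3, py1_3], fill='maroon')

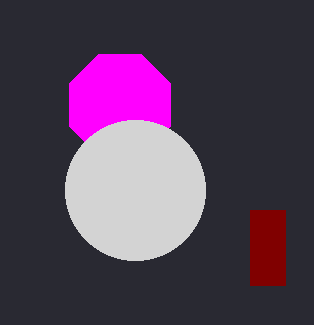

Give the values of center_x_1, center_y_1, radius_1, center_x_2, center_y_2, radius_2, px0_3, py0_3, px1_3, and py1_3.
center_x_1 = 120; center_y_1 = 105; radius_1 = 55; center_x_2 = 135; center_y_2 = 190; radius_2 = 70; px0_3 = 250; py0_3 = 210; px1_3 = 285; py1_3 = 285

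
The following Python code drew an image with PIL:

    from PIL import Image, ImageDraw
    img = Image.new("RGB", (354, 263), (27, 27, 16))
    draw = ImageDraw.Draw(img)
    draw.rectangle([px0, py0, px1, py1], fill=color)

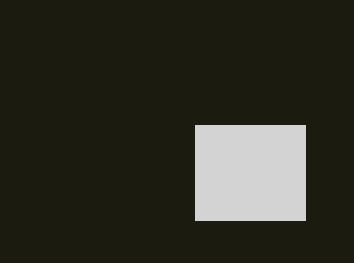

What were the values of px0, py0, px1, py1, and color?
px0 = 195
py0 = 125
px1 = 305
py1 = 220
color = 'lightgray'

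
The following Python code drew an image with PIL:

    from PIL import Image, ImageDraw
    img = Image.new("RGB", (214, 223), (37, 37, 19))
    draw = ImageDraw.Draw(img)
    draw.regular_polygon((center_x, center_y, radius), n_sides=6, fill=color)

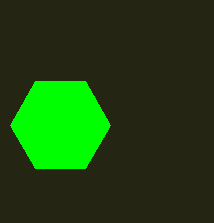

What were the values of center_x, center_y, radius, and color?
center_x = 60
center_y = 125
radius = 50
color = 'lime'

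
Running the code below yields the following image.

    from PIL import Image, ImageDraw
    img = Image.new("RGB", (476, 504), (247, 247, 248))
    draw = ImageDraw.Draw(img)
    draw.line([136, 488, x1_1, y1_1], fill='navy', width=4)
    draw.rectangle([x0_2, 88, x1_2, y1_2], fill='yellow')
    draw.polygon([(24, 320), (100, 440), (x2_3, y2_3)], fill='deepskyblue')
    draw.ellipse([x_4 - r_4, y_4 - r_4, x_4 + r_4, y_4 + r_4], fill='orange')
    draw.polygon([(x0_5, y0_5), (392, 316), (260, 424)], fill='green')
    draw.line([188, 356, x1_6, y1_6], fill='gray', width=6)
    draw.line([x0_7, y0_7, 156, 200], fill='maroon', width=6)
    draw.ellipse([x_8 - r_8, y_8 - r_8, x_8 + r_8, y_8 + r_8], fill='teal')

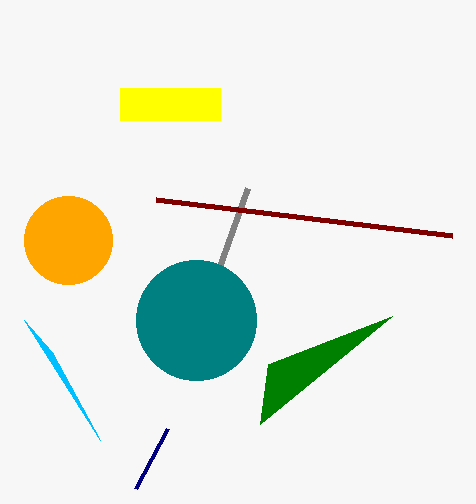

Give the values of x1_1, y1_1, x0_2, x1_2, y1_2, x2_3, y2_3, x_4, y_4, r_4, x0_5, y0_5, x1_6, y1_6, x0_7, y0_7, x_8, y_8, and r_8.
x1_1 = 168, y1_1 = 428, x0_2 = 120, x1_2 = 220, y1_2 = 120, x2_3 = 52, y2_3 = 352, x_4 = 68, y_4 = 240, r_4 = 44, x0_5 = 268, y0_5 = 364, x1_6 = 248, y1_6 = 188, x0_7 = 452, y0_7 = 236, x_8 = 196, y_8 = 320, r_8 = 60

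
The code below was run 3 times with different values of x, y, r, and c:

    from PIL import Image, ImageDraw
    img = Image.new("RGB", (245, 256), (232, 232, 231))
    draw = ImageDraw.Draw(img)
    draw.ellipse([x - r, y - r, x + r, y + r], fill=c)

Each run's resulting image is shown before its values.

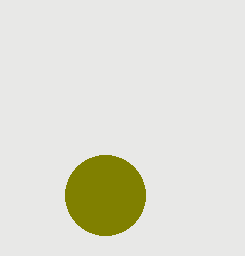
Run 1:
x = 105; y = 195; r = 40; c = 'olive'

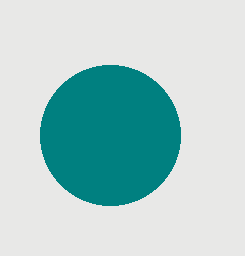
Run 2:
x = 110; y = 135; r = 70; c = 'teal'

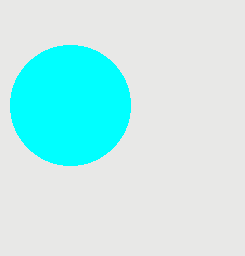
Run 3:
x = 70; y = 105; r = 60; c = 'cyan'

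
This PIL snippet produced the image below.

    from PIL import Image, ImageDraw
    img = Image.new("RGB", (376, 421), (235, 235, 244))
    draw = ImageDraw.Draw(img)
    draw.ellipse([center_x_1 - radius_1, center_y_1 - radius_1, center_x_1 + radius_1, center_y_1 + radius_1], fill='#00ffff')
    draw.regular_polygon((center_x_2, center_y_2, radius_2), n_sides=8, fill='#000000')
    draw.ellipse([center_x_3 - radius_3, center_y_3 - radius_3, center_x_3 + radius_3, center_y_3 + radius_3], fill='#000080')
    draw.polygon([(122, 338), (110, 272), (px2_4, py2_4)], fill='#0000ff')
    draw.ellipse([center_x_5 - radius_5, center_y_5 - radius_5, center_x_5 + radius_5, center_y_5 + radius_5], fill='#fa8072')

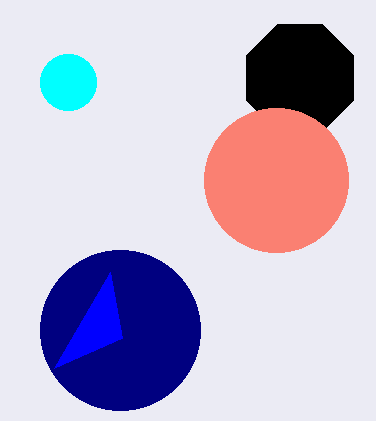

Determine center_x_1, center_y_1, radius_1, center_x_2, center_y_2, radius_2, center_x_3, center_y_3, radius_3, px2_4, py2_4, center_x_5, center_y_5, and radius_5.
center_x_1 = 68
center_y_1 = 82
radius_1 = 28
center_x_2 = 300
center_y_2 = 78
radius_2 = 58
center_x_3 = 120
center_y_3 = 330
radius_3 = 80
px2_4 = 54
py2_4 = 368
center_x_5 = 276
center_y_5 = 180
radius_5 = 72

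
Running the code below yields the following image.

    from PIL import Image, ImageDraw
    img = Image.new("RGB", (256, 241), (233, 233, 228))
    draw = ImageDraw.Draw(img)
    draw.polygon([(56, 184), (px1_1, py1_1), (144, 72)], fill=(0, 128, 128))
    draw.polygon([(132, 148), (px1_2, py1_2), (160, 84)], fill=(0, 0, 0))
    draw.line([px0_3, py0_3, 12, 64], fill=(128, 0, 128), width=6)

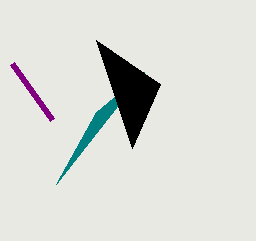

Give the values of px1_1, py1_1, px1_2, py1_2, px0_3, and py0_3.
px1_1 = 96; py1_1 = 112; px1_2 = 96; py1_2 = 40; px0_3 = 52; py0_3 = 120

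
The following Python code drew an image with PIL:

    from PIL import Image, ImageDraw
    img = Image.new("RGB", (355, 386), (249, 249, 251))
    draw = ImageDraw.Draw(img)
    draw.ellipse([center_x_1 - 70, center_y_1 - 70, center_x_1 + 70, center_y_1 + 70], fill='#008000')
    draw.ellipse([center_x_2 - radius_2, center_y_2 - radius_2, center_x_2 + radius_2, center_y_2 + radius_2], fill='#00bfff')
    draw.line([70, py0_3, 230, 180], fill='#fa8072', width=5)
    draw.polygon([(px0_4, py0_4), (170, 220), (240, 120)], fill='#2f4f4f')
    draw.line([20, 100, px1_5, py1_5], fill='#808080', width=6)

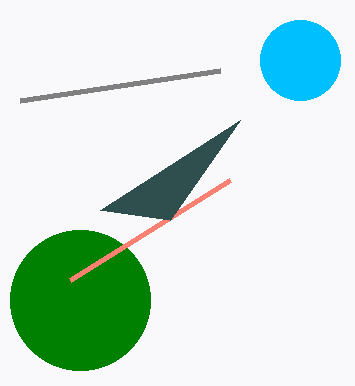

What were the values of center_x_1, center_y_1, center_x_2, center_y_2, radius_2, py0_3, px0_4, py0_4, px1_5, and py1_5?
center_x_1 = 80, center_y_1 = 300, center_x_2 = 300, center_y_2 = 60, radius_2 = 40, py0_3 = 280, px0_4 = 100, py0_4 = 210, px1_5 = 220, py1_5 = 70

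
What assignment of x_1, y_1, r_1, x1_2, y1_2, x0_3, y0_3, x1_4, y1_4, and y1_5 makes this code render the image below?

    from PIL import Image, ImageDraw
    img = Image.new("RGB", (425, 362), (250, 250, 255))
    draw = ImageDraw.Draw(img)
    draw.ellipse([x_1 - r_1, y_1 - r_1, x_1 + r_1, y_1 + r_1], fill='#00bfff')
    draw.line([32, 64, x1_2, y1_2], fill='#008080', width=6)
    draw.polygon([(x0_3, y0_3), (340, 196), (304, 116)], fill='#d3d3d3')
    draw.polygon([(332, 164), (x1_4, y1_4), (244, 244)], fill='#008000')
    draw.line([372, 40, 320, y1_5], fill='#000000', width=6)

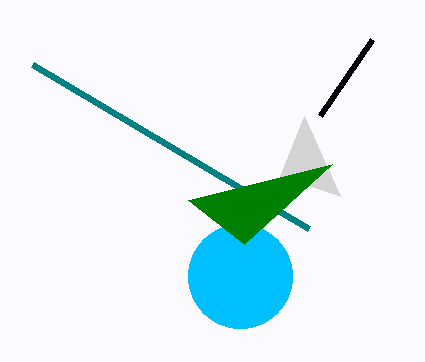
x_1 = 240; y_1 = 276; r_1 = 52; x1_2 = 308; y1_2 = 228; x0_3 = 280; y0_3 = 176; x1_4 = 188; y1_4 = 200; y1_5 = 116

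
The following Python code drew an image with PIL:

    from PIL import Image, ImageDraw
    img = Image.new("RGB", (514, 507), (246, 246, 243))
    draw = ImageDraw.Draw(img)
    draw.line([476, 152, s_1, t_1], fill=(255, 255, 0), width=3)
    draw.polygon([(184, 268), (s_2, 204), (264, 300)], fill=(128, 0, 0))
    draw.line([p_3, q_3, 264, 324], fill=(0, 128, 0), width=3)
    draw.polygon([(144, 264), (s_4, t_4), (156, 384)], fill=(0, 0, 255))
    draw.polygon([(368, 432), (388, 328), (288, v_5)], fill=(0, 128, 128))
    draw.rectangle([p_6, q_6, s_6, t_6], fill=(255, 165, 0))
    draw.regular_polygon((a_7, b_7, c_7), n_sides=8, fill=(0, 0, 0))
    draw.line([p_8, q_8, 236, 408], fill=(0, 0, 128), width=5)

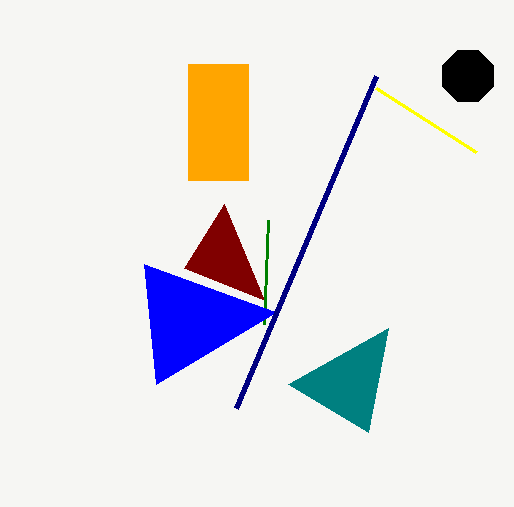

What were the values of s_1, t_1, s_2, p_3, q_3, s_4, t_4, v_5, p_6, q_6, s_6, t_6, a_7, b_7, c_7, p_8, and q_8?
s_1 = 376
t_1 = 88
s_2 = 224
p_3 = 268
q_3 = 220
s_4 = 276
t_4 = 312
v_5 = 384
p_6 = 188
q_6 = 64
s_6 = 248
t_6 = 180
a_7 = 468
b_7 = 76
c_7 = 28
p_8 = 376
q_8 = 76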